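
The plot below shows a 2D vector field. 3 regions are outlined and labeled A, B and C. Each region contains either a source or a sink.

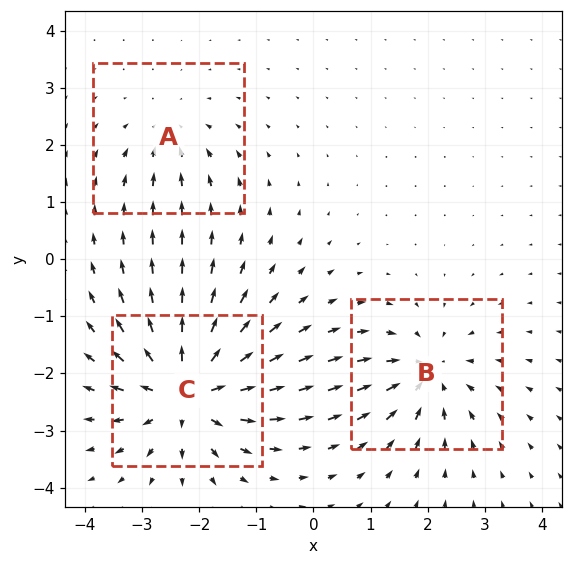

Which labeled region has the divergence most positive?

Divergence at each region's feature centre — A: about -2, B: about -4, C: about +5. Region C is most positive.

C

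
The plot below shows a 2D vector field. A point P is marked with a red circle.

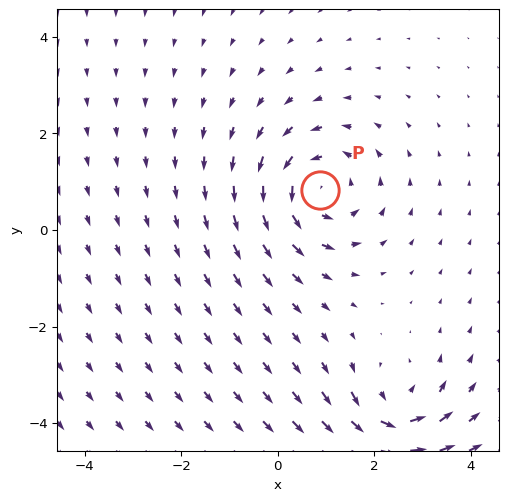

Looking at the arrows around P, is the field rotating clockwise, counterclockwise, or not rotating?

counterclockwise

Near P at (0.9, 0.8) the arrows circulate counterclockwise. The curl (z-component) there is about +4; positive curl means counterclockwise rotation.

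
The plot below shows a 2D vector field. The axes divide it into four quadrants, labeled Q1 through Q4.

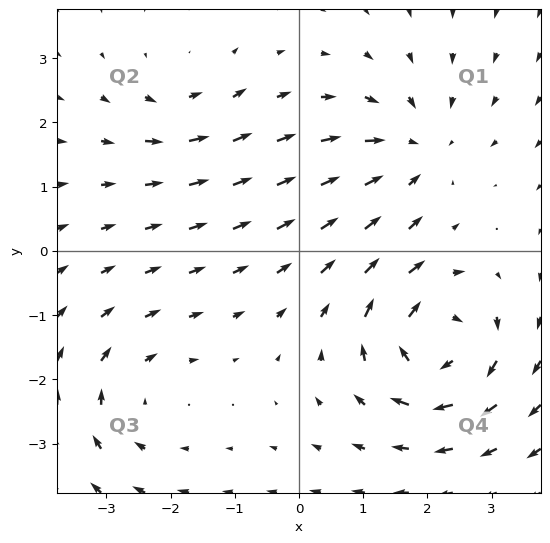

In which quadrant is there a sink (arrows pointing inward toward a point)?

Q1

The sink sits at approximately (1.8, 1.6), which lies in quadrant Q1. The divergence there is about -4, negative as expected for a sink.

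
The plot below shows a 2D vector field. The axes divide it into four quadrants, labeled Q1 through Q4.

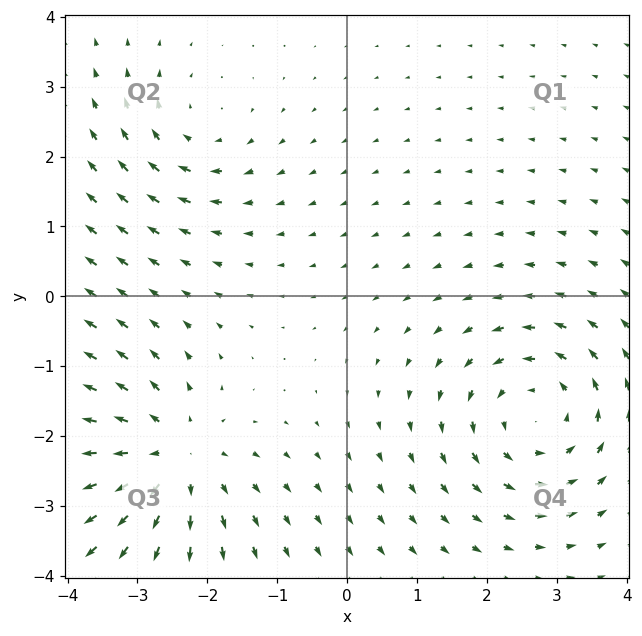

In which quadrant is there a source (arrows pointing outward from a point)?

The source sits at approximately (-2.5, -2.3), which lies in quadrant Q3. The divergence there is about +4, positive as expected for a source.

Q3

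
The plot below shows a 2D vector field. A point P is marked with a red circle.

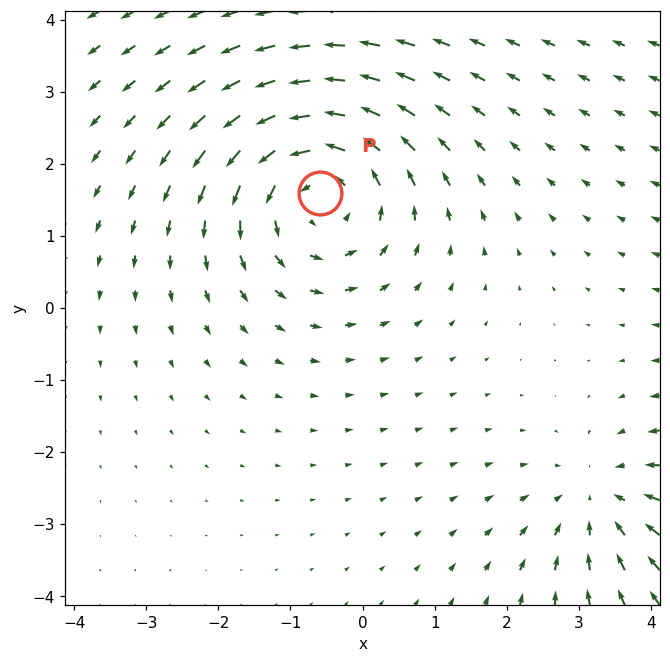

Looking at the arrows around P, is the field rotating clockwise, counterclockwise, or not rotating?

counterclockwise

Near P at (-0.6, 1.6) the arrows circulate counterclockwise. The curl (z-component) there is about +4; positive curl means counterclockwise rotation.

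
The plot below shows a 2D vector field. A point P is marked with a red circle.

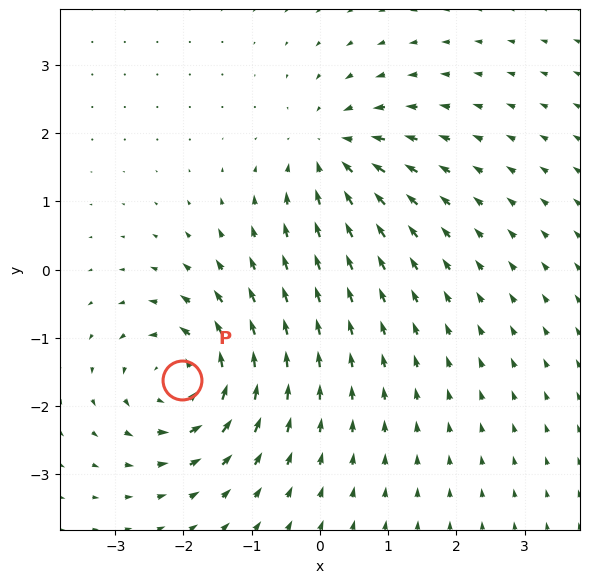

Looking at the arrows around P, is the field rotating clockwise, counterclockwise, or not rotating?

counterclockwise

Near P at (-2.0, -1.6) the arrows circulate counterclockwise. The curl (z-component) there is about +5; positive curl means counterclockwise rotation.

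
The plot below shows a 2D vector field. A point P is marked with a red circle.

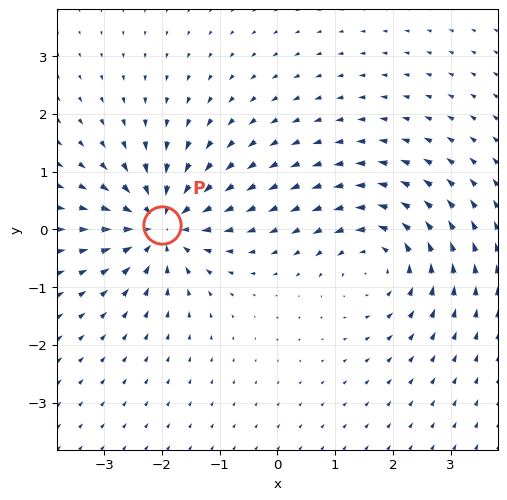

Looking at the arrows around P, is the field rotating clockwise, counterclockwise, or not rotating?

Near P at (-2.0, 0.1) the arrows show no circulation. The curl there is ≈0.

not rotating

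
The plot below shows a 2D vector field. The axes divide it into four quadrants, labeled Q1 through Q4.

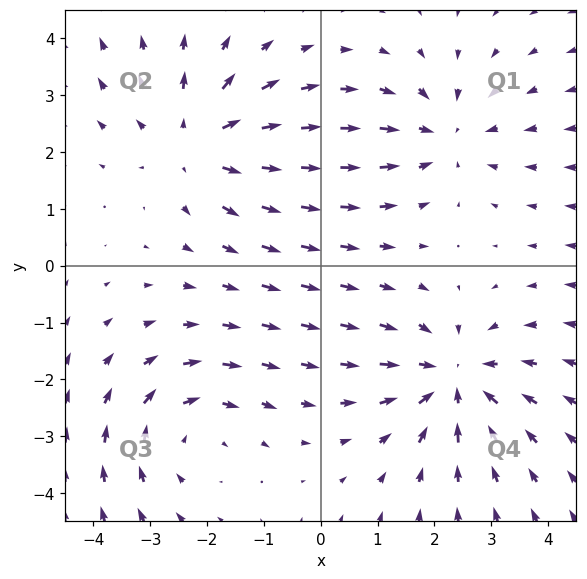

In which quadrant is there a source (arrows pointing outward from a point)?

The source sits at approximately (-2.2, 2.2), which lies in quadrant Q2. The divergence there is about +4, positive as expected for a source.

Q2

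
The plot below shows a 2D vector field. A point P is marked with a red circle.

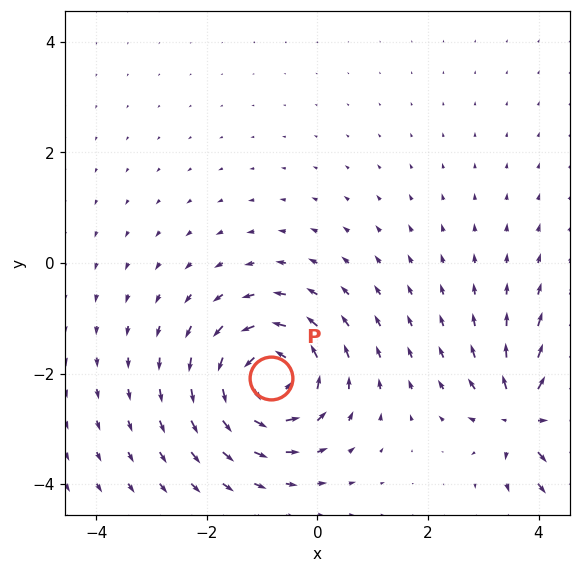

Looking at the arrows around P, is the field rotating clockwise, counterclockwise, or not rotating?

Near P at (-0.8, -2.1) the arrows circulate counterclockwise. The curl (z-component) there is about +5; positive curl means counterclockwise rotation.

counterclockwise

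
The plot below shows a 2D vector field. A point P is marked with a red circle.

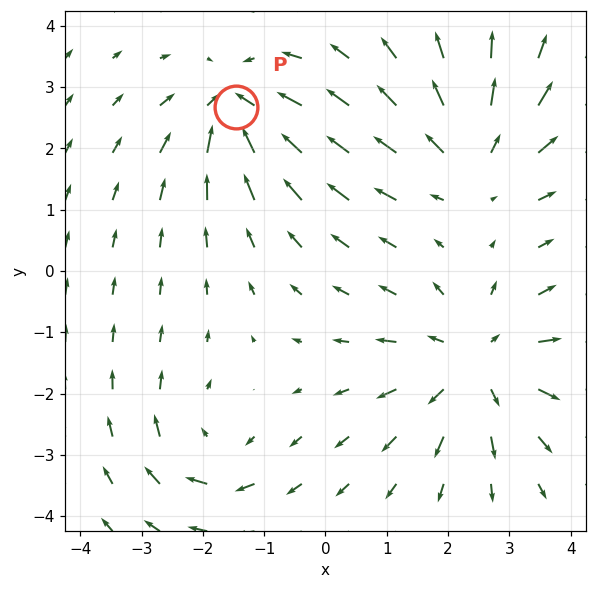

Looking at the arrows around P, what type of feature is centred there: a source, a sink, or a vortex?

At P (-1.5, 2.7) the arrows converge inward. Divergence about -5, curl ≈0 — negative divergence with near-zero curl is a sink.

sink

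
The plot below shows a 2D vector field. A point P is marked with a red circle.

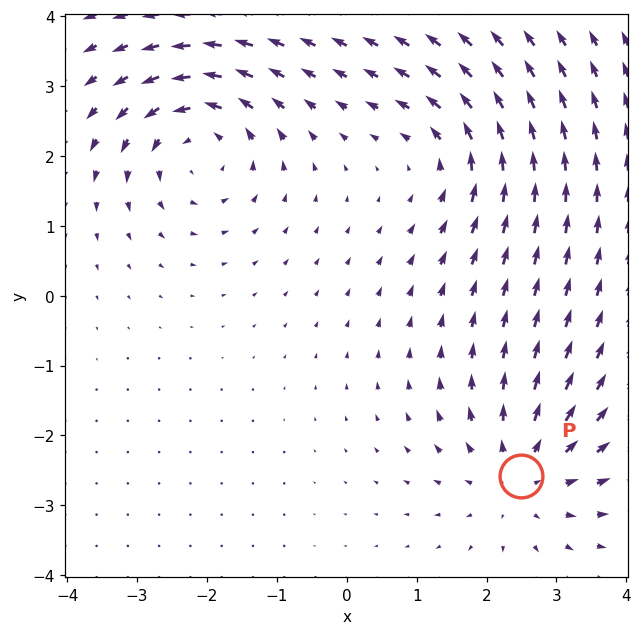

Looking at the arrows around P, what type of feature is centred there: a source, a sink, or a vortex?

At P (2.5, -2.6) the arrows spread outward. Divergence about +4, curl ≈0 — positive divergence with near-zero curl is a source.

source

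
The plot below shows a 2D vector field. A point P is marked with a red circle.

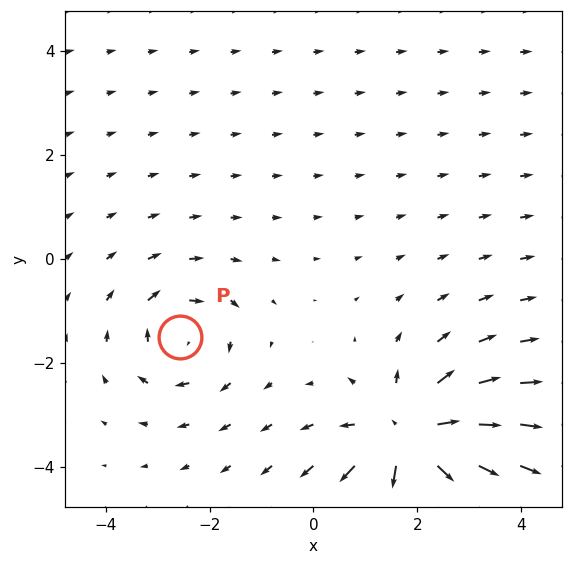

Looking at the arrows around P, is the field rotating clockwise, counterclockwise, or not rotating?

clockwise

Near P at (-2.6, -1.5) the arrows circulate clockwise. The curl (z-component) there is about -3; negative curl means clockwise rotation.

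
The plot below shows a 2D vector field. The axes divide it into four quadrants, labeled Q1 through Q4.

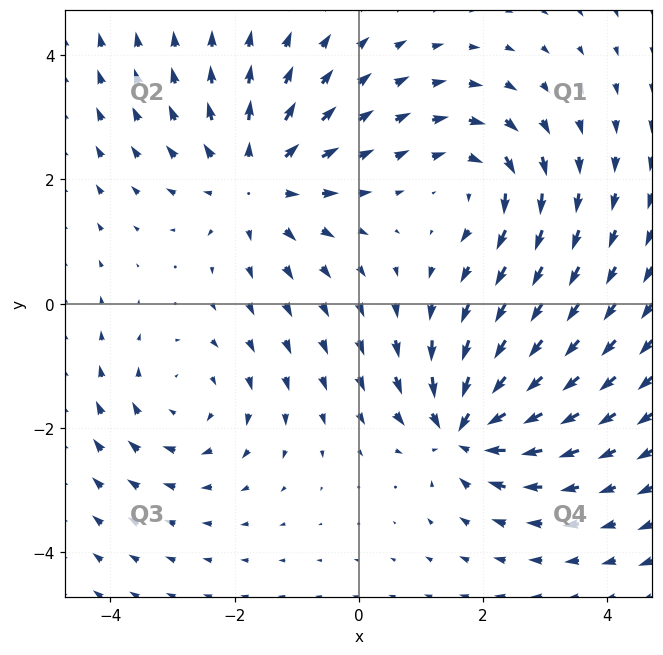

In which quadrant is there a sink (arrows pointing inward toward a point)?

Q4

The sink sits at approximately (1.7, -2.0), which lies in quadrant Q4. The divergence there is about -6, negative as expected for a sink.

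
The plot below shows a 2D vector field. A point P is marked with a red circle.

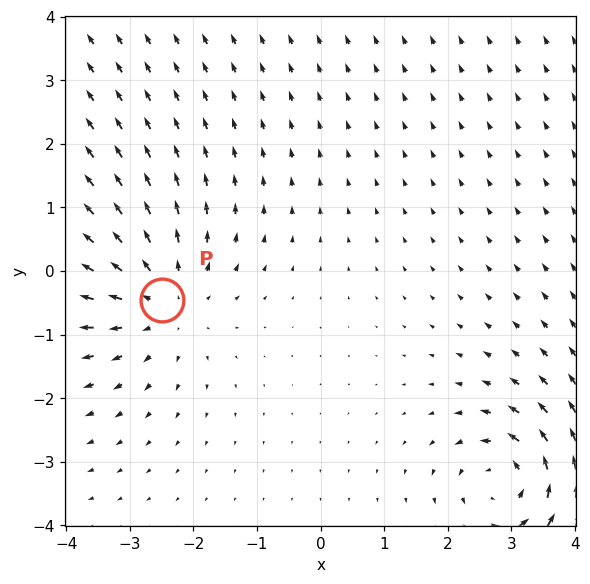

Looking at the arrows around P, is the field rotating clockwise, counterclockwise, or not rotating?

not rotating

Near P at (-2.5, -0.5) the arrows show no circulation. The curl there is ≈0.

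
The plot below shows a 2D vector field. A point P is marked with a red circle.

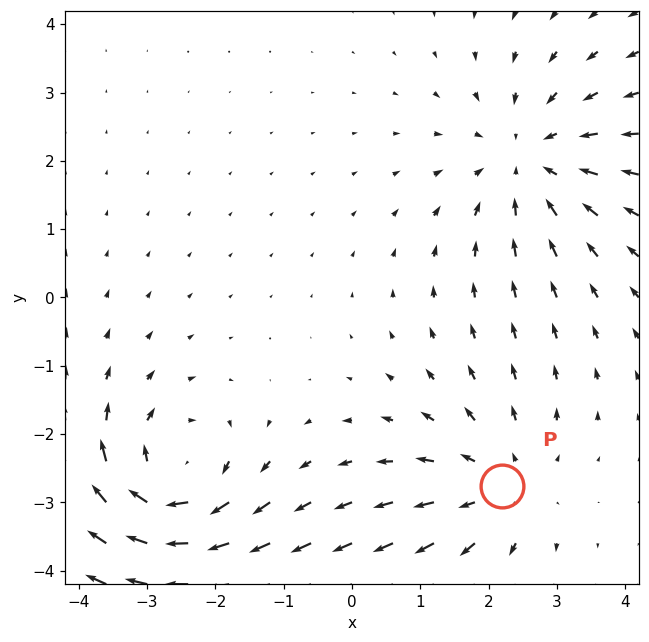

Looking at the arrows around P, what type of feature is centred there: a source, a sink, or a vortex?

At P (2.2, -2.8) the arrows spread outward. Divergence about +3, curl ≈0 — positive divergence with near-zero curl is a source.

source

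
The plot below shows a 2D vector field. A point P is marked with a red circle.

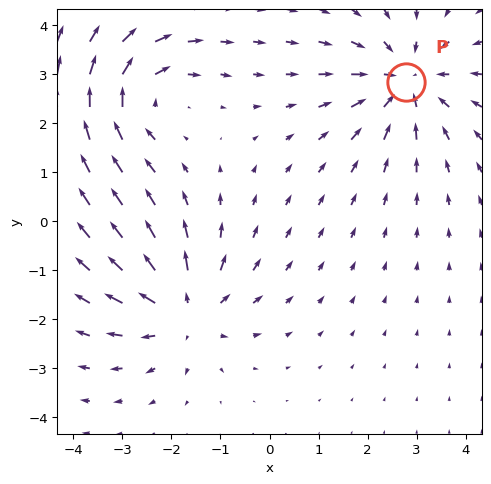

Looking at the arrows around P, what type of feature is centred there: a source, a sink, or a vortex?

At P (2.8, 2.8) the arrows converge inward. Divergence about -4, curl ≈0 — negative divergence with near-zero curl is a sink.

sink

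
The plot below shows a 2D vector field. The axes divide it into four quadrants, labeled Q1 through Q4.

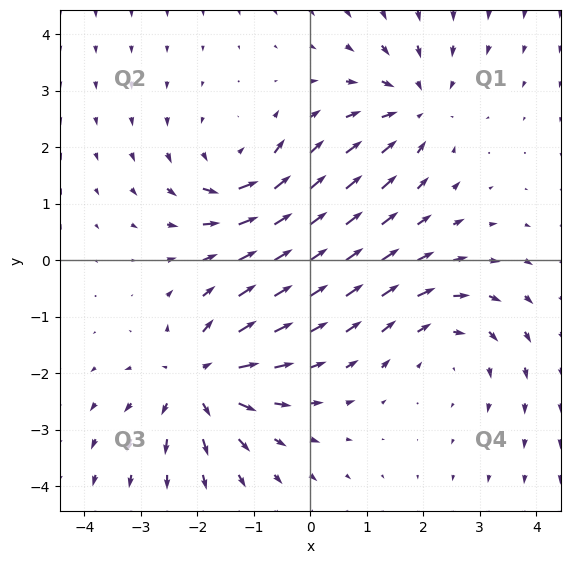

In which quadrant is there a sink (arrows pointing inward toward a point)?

Q1

The sink sits at approximately (1.9, 2.7), which lies in quadrant Q1. The divergence there is about -3, negative as expected for a sink.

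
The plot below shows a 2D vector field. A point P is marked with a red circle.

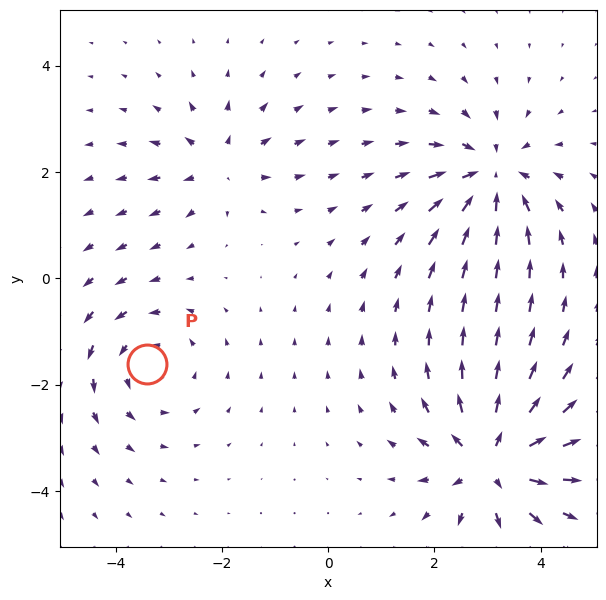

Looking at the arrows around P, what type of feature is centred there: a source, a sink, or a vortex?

At P (-3.4, -1.6) the arrows circulate counterclockwise. Divergence ≈0, curl about +3 — near-zero divergence with nonzero curl is a vortex.

vortex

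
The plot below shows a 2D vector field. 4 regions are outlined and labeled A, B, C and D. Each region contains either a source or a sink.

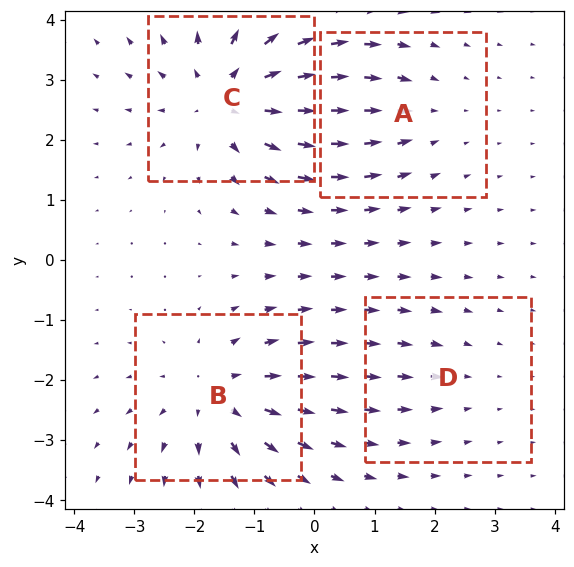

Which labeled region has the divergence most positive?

Divergence at each region's feature centre — A: about -3, B: about +4, C: about +6, D: about -2. Region C is most positive.

C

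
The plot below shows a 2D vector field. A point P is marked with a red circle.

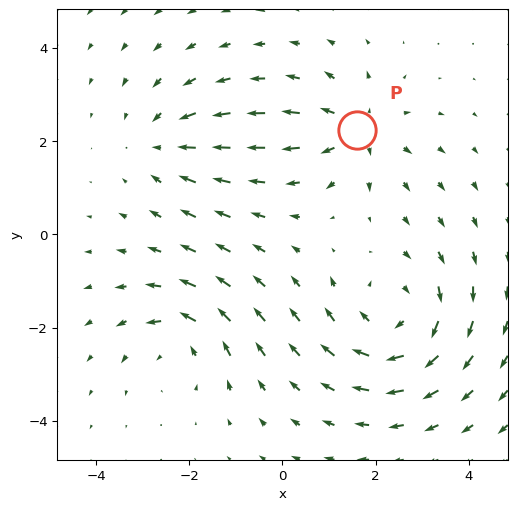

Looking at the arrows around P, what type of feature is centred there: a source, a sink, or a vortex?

source

At P (1.6, 2.2) the arrows spread outward. Divergence about +3, curl ≈0 — positive divergence with near-zero curl is a source.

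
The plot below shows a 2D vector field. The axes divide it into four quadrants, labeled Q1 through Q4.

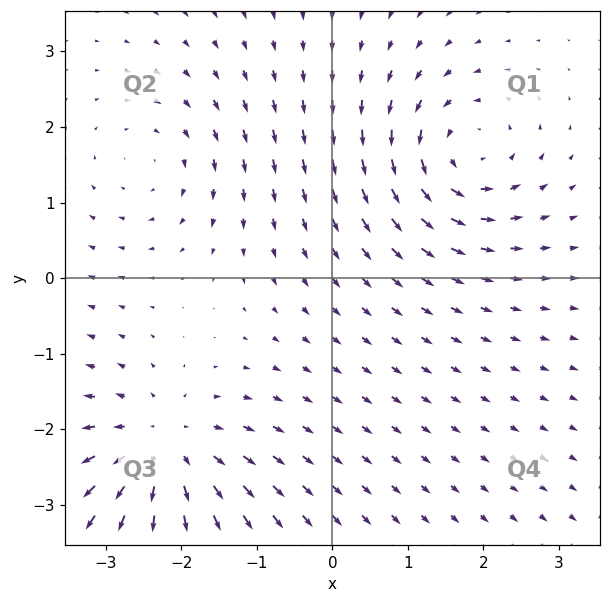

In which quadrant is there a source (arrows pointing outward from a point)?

The source sits at approximately (-2.2, -2.3), which lies in quadrant Q3. The divergence there is about +6, positive as expected for a source.

Q3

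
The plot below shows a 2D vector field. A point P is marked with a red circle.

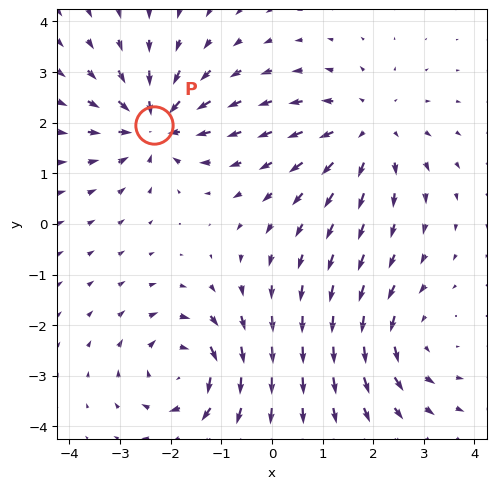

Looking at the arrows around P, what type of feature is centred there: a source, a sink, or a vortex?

At P (-2.3, 2.0) the arrows converge inward. Divergence about -6, curl ≈0 — negative divergence with near-zero curl is a sink.

sink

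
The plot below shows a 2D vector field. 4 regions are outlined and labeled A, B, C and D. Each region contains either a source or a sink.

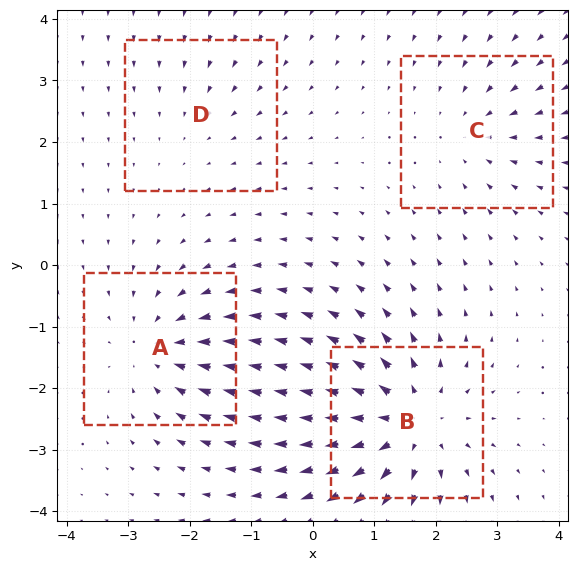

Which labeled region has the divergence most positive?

Divergence at each region's feature centre — A: about -4, B: about +6, C: about -3, D: about -2. Region B is most positive.

B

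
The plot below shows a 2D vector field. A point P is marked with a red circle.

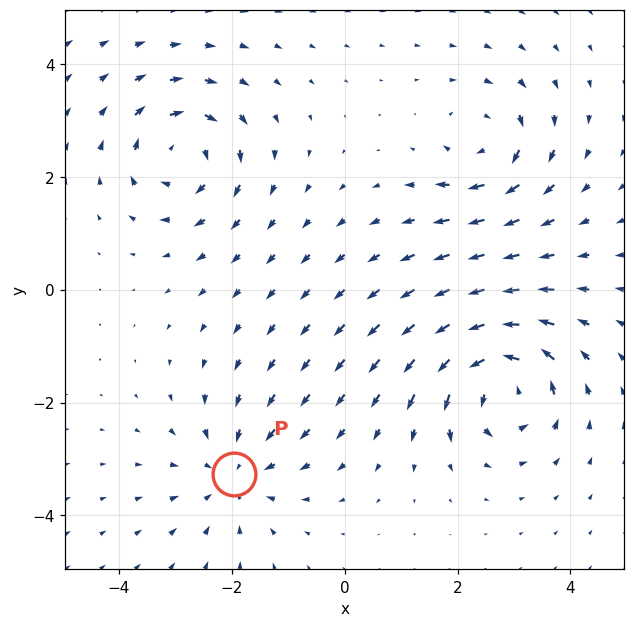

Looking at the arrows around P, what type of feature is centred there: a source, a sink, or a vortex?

At P (-2.0, -3.3) the arrows converge inward. Divergence about -4, curl ≈0 — negative divergence with near-zero curl is a sink.

sink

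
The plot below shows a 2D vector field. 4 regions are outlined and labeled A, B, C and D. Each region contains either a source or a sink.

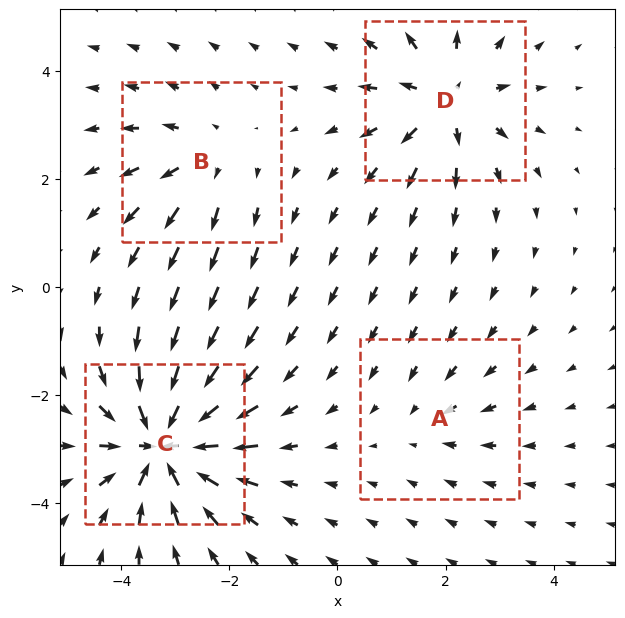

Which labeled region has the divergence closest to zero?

A

Divergence at each region's feature centre — A: about -2, B: about +3, C: about -8, D: about +5. Region A is closest to zero.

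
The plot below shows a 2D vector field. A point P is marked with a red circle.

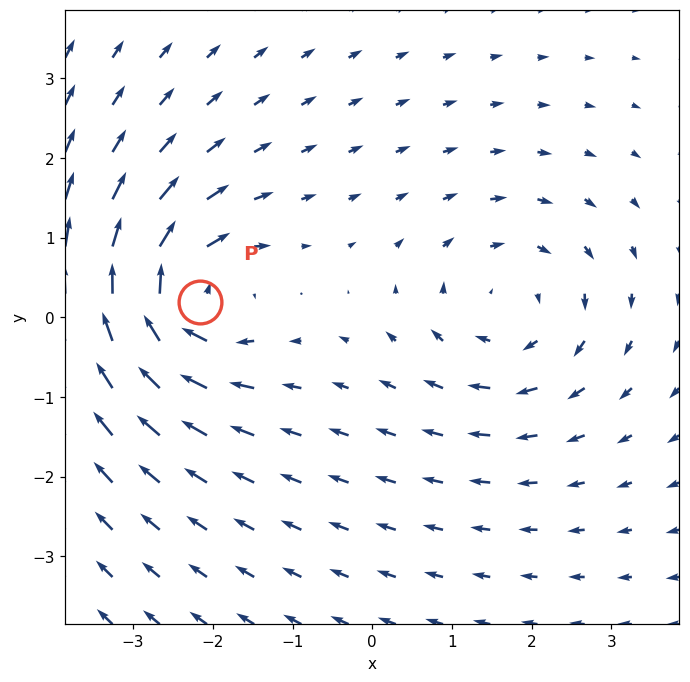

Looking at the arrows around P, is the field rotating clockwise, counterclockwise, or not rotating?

Near P at (-2.2, 0.2) the arrows circulate clockwise. The curl (z-component) there is about -4; negative curl means clockwise rotation.

clockwise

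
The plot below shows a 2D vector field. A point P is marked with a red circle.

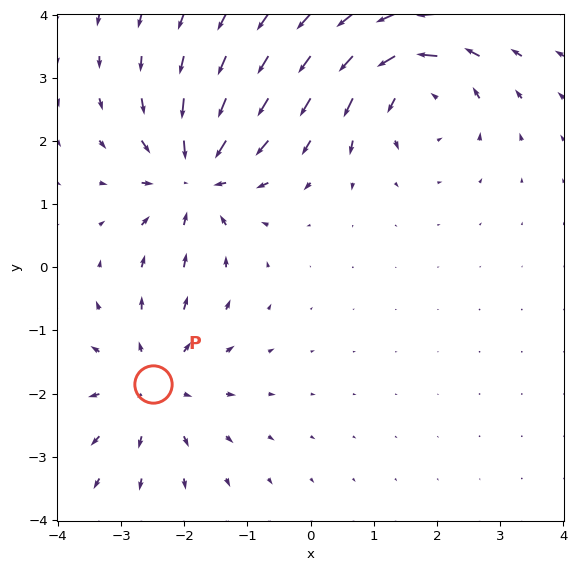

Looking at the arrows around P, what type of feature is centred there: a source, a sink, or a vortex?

At P (-2.5, -1.8) the arrows spread outward. Divergence about +4, curl ≈0 — positive divergence with near-zero curl is a source.

source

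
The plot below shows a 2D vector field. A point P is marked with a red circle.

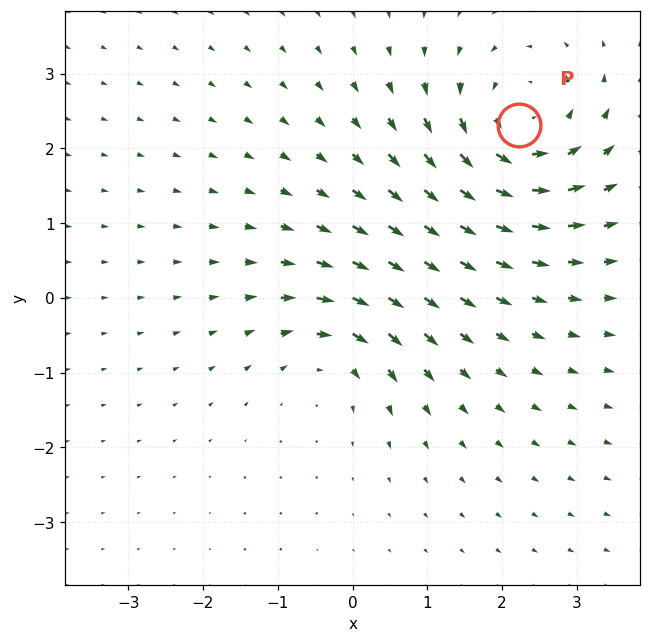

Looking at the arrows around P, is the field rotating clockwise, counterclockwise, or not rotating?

Near P at (2.2, 2.3) the arrows circulate counterclockwise. The curl (z-component) there is about +4; positive curl means counterclockwise rotation.

counterclockwise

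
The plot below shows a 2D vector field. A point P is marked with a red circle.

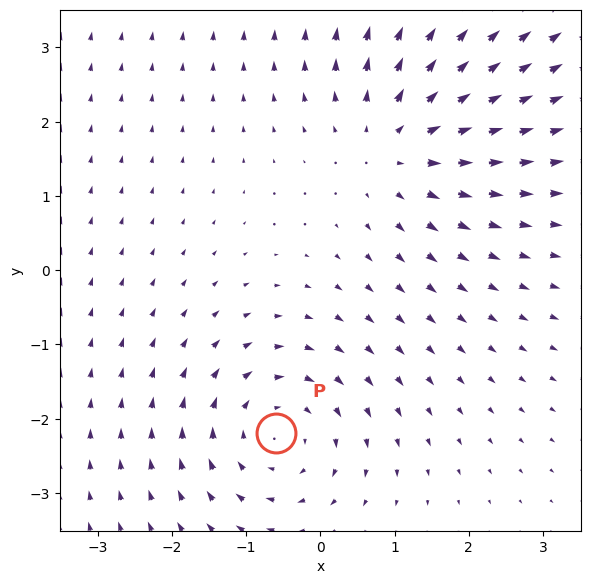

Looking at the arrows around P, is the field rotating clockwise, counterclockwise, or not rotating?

Near P at (-0.6, -2.2) the arrows circulate clockwise. The curl (z-component) there is about -3; negative curl means clockwise rotation.

clockwise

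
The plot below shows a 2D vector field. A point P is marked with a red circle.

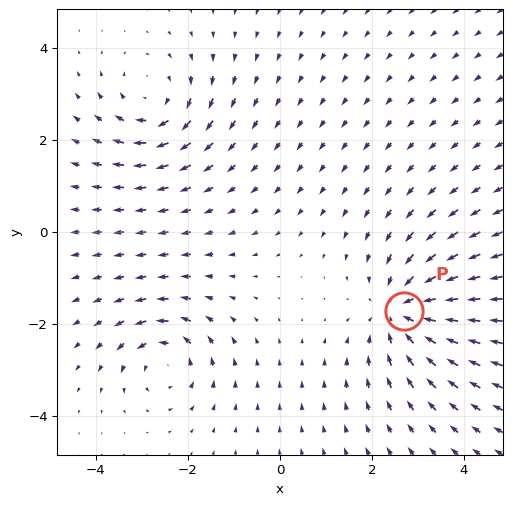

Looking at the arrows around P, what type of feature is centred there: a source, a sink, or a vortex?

At P (2.7, -1.7) the arrows converge inward. Divergence about -5, curl ≈0 — negative divergence with near-zero curl is a sink.

sink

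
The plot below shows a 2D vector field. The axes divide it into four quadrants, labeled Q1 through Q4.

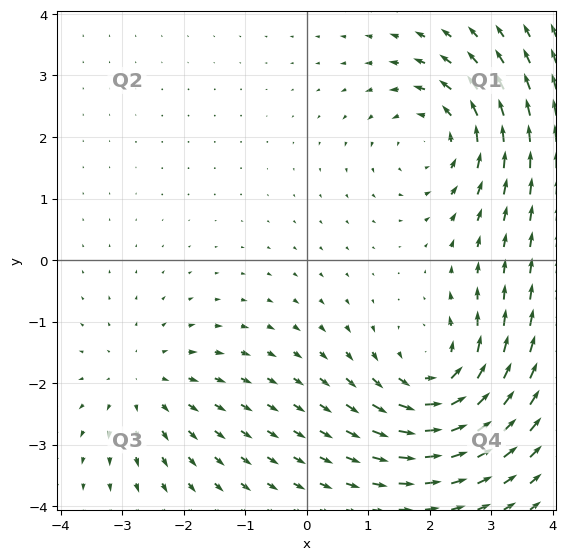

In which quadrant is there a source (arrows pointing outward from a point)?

Q3

The source sits at approximately (-2.7, -2.0), which lies in quadrant Q3. The divergence there is about +3, positive as expected for a source.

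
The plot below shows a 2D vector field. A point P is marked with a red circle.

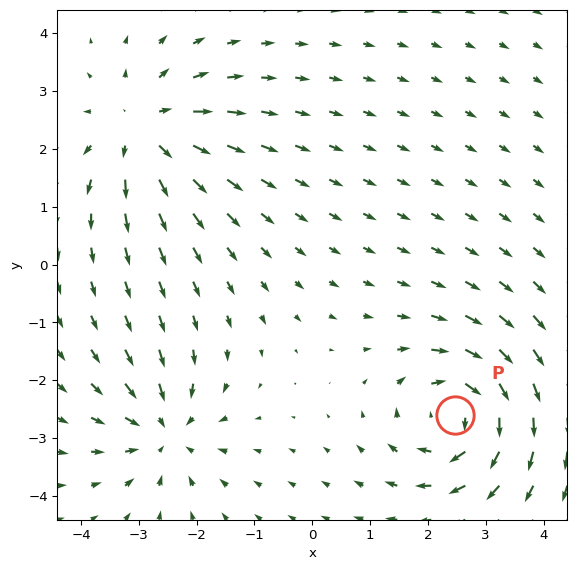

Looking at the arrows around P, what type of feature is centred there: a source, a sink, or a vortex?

vortex

At P (2.5, -2.6) the arrows circulate clockwise. Divergence ≈0, curl about -6 — near-zero divergence with nonzero curl is a vortex.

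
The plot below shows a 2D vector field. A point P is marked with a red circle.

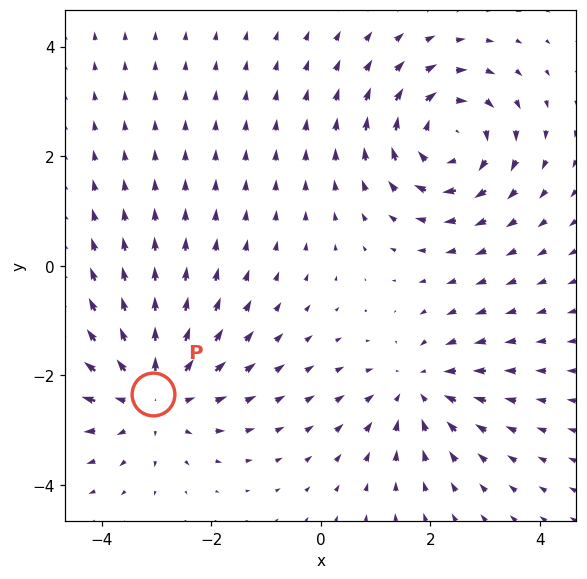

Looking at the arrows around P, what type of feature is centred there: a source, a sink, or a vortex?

At P (-3.1, -2.3) the arrows spread outward. Divergence about +3, curl ≈0 — positive divergence with near-zero curl is a source.

source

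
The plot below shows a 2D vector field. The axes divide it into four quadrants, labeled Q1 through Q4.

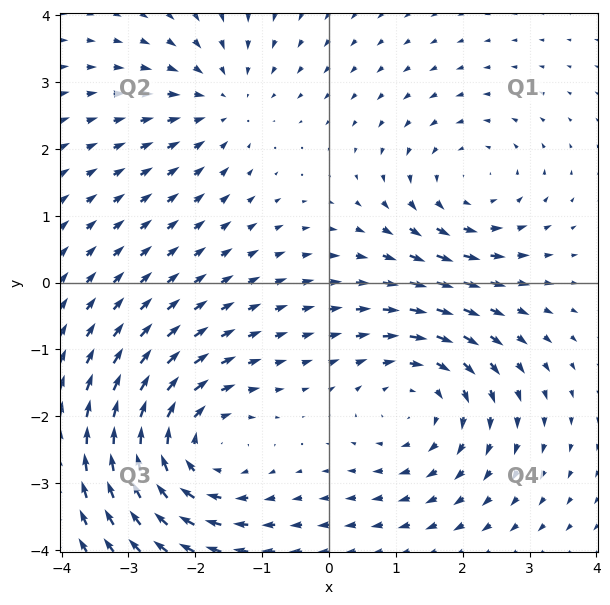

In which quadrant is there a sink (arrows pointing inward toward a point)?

Q2

The sink sits at approximately (-1.6, 2.7), which lies in quadrant Q2. The divergence there is about -3, negative as expected for a sink.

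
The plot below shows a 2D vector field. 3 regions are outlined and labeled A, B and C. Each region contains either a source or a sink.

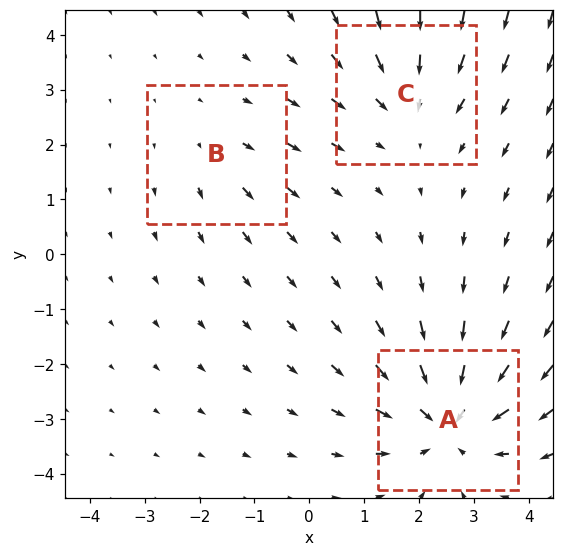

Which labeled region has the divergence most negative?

A

Divergence at each region's feature centre — A: about -5, B: about +2, C: about -3. Region A is most negative.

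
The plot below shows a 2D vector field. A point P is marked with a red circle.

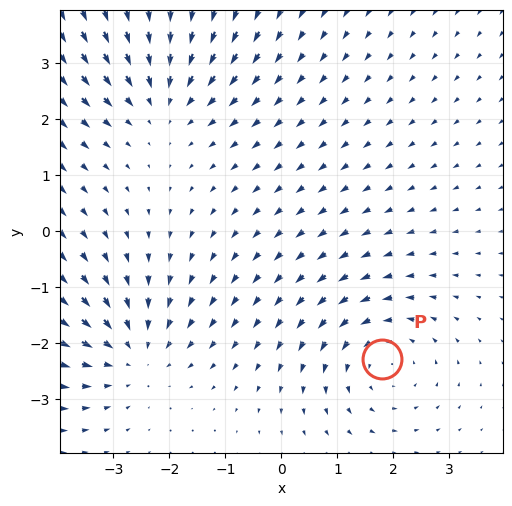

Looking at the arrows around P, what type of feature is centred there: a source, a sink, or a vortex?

At P (1.8, -2.3) the arrows circulate counterclockwise. Divergence ≈0, curl about +3 — near-zero divergence with nonzero curl is a vortex.

vortex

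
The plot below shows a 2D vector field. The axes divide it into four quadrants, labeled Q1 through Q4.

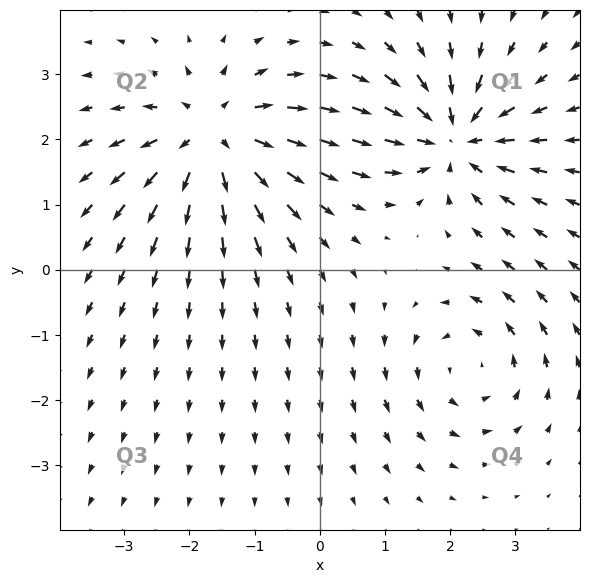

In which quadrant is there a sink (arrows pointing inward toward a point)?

The sink sits at approximately (2.1, 2.0), which lies in quadrant Q1. The divergence there is about -5, negative as expected for a sink.

Q1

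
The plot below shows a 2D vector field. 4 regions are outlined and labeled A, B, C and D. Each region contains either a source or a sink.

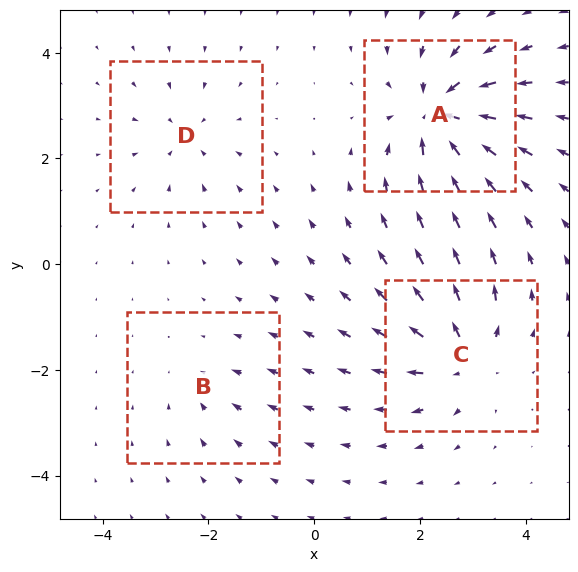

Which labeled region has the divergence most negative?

Divergence at each region's feature centre — A: about -8, B: about -3, C: about +6, D: about -4. Region A is most negative.

A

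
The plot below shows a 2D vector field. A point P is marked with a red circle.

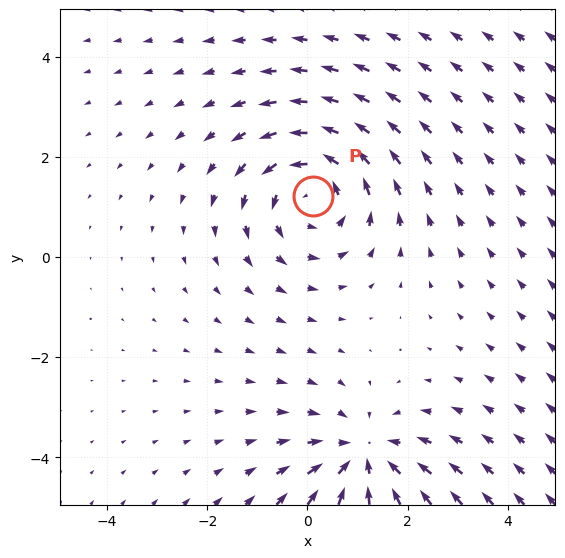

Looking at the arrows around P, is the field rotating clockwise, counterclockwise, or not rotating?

counterclockwise

Near P at (0.1, 1.2) the arrows circulate counterclockwise. The curl (z-component) there is about +3; positive curl means counterclockwise rotation.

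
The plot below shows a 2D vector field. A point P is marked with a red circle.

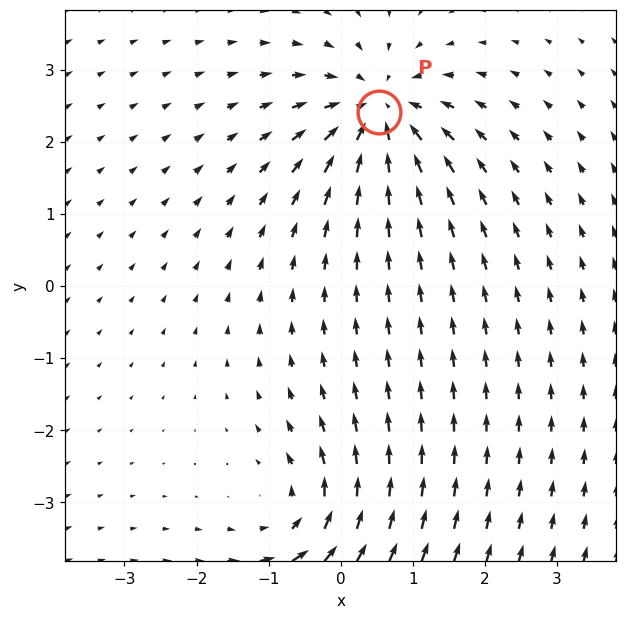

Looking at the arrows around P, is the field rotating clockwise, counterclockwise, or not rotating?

not rotating

Near P at (0.5, 2.4) the arrows show no circulation. The curl there is ≈0.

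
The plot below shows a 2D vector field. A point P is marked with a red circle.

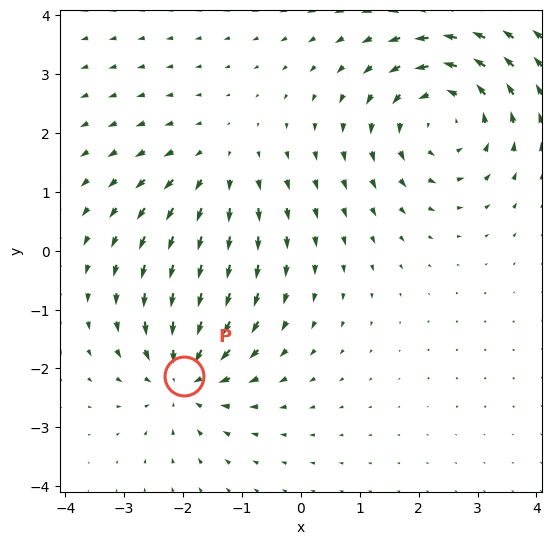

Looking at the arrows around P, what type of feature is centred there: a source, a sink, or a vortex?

sink

At P (-2.0, -2.1) the arrows converge inward. Divergence about -4, curl ≈0 — negative divergence with near-zero curl is a sink.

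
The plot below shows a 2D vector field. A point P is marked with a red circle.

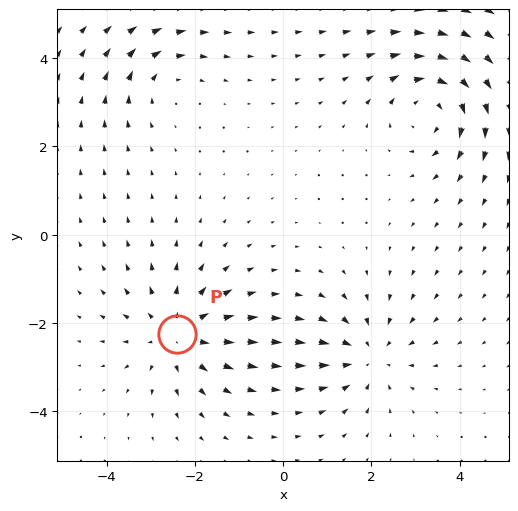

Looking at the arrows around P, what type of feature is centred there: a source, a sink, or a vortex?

At P (-2.4, -2.2) the arrows spread outward. Divergence about +4, curl ≈0 — positive divergence with near-zero curl is a source.

source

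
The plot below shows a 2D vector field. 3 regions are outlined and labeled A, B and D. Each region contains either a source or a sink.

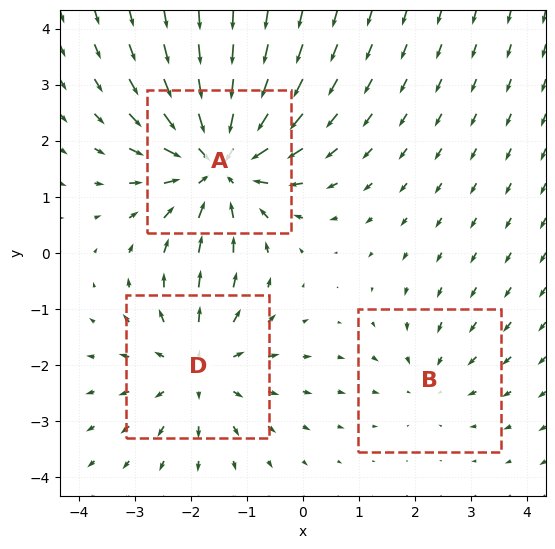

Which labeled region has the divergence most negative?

A

Divergence at each region's feature centre — A: about -5, B: about -2, D: about +3. Region A is most negative.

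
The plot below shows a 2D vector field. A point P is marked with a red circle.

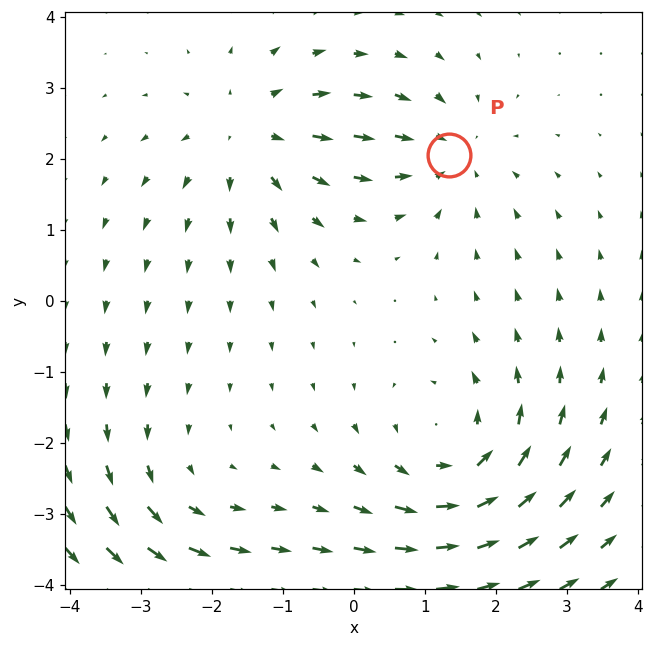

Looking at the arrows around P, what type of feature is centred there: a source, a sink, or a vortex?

sink

At P (1.3, 2.1) the arrows converge inward. Divergence about -3, curl ≈0 — negative divergence with near-zero curl is a sink.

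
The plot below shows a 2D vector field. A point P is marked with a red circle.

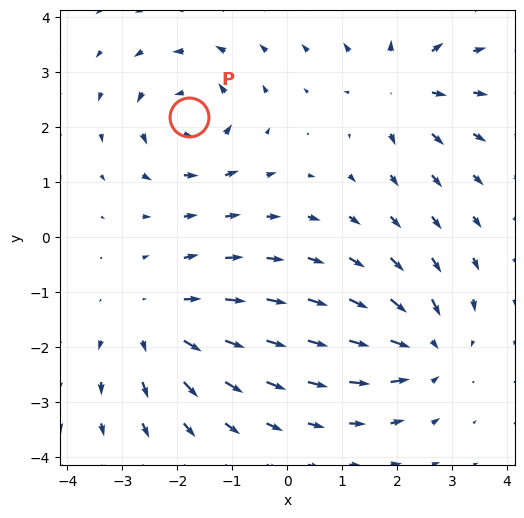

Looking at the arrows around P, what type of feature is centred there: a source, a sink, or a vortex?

vortex

At P (-1.8, 2.2) the arrows circulate counterclockwise. Divergence ≈0, curl about +5 — near-zero divergence with nonzero curl is a vortex.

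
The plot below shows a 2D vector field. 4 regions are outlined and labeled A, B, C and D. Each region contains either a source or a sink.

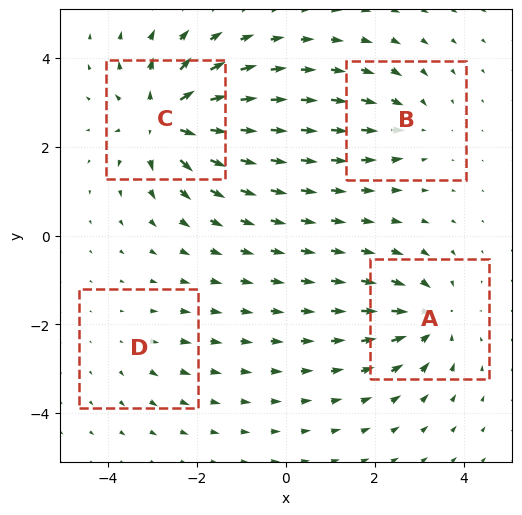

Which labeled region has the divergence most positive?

Divergence at each region's feature centre — A: about -6, B: about -4, C: about +8, D: about +2. Region C is most positive.

C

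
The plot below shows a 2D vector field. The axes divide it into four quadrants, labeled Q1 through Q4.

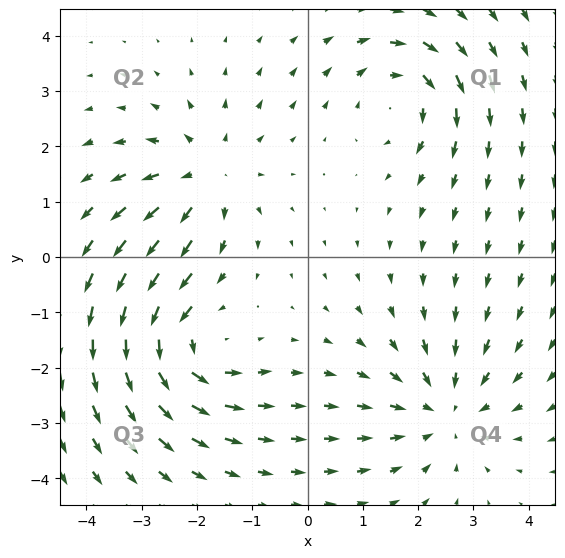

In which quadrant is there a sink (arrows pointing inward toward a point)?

The sink sits at approximately (2.5, -2.8), which lies in quadrant Q4. The divergence there is about -3, negative as expected for a sink.

Q4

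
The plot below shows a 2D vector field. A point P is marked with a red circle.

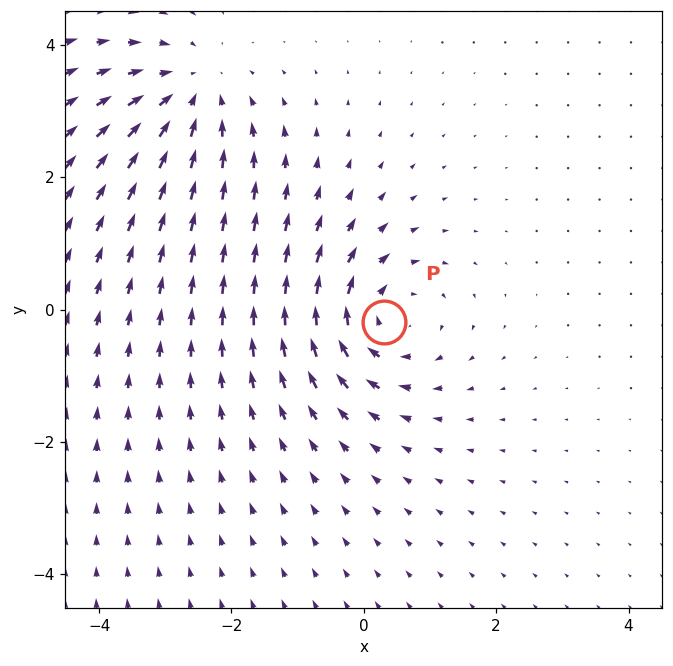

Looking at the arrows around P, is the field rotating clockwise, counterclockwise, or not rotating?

Near P at (0.3, -0.2) the arrows circulate clockwise. The curl (z-component) there is about -4; negative curl means clockwise rotation.

clockwise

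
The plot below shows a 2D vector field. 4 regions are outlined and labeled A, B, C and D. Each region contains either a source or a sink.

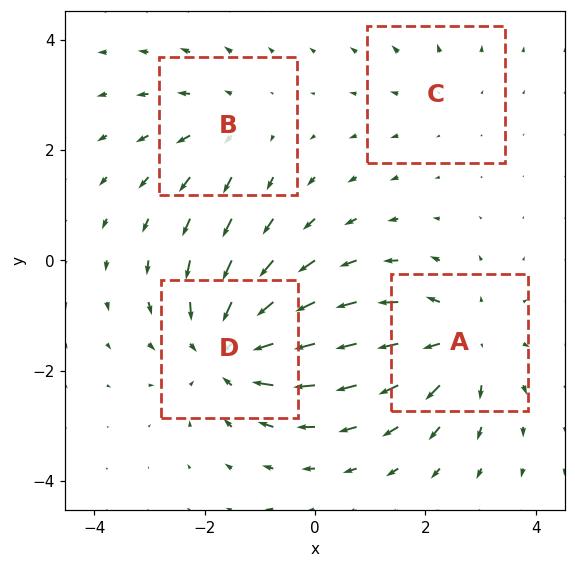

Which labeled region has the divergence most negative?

D

Divergence at each region's feature centre — A: about +5, B: about +3, C: about +2, D: about -6. Region D is most negative.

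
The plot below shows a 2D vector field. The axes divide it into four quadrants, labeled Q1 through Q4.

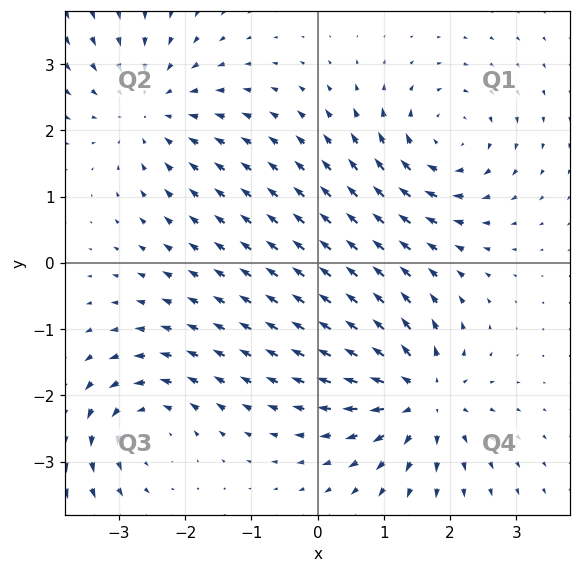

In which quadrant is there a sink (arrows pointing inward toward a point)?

Q2

The sink sits at approximately (-2.5, 2.3), which lies in quadrant Q2. The divergence there is about -3, negative as expected for a sink.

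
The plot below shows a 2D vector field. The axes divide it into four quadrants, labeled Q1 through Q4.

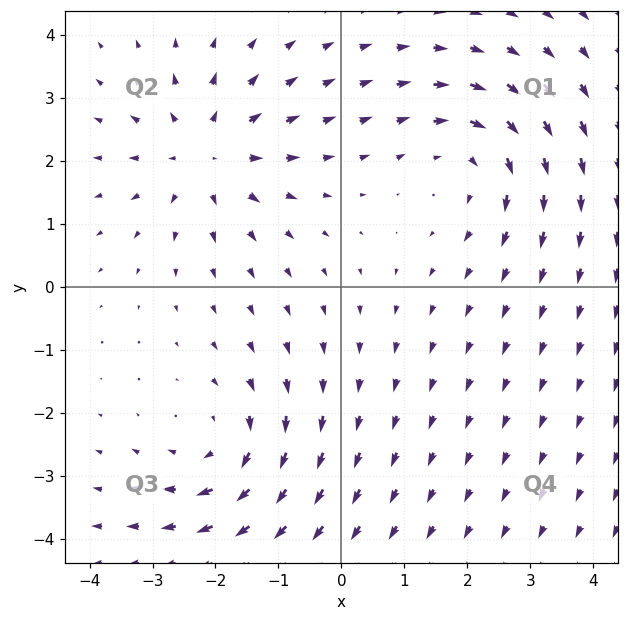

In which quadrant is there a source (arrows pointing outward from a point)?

The source sits at approximately (-2.2, 2.1), which lies in quadrant Q2. The divergence there is about +3, positive as expected for a source.

Q2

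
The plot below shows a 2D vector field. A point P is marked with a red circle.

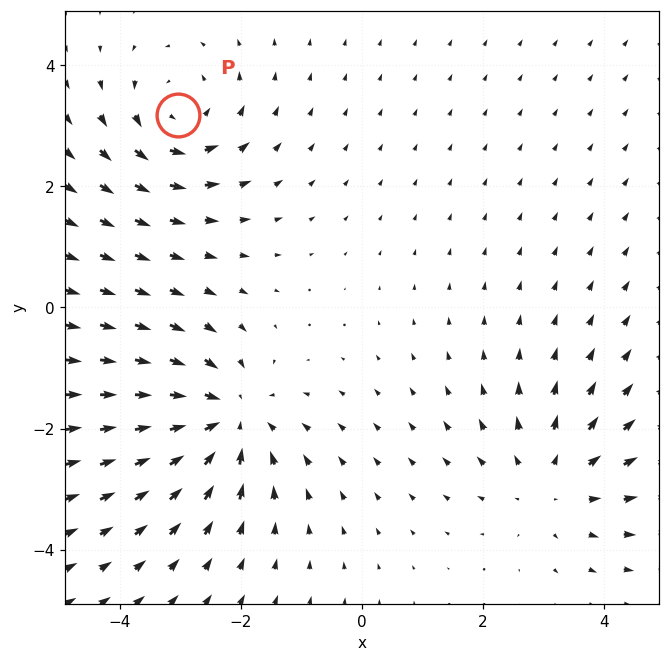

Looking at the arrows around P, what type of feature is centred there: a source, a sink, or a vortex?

vortex

At P (-3.0, 3.2) the arrows circulate counterclockwise. Divergence ≈0, curl about +4 — near-zero divergence with nonzero curl is a vortex.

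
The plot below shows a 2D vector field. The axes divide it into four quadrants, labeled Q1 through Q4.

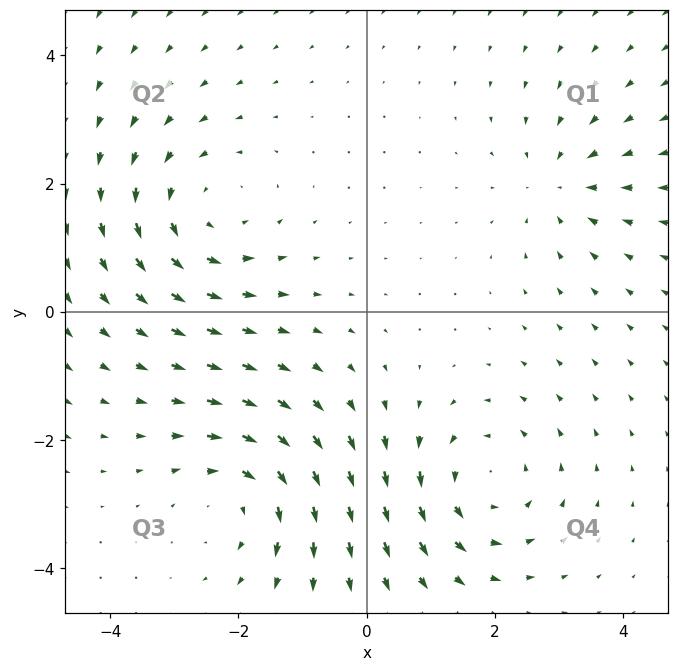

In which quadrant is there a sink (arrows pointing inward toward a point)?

Q1

The sink sits at approximately (3.0, 2.0), which lies in quadrant Q1. The divergence there is about -3, negative as expected for a sink.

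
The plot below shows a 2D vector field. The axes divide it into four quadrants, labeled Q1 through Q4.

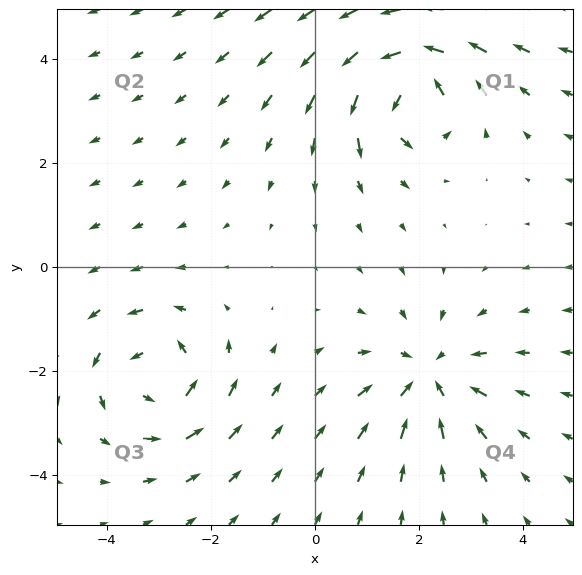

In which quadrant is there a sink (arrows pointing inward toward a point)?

The sink sits at approximately (2.2, -2.1), which lies in quadrant Q4. The divergence there is about -3, negative as expected for a sink.

Q4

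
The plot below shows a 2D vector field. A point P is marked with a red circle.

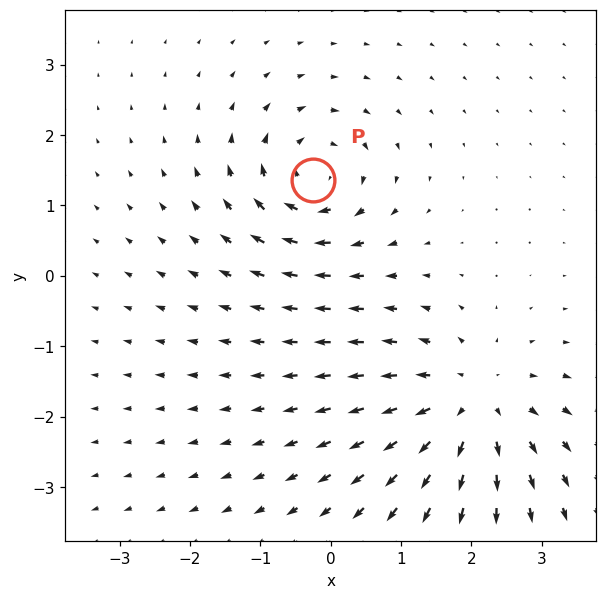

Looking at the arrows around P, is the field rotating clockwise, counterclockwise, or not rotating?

Near P at (-0.3, 1.4) the arrows circulate clockwise. The curl (z-component) there is about -5; negative curl means clockwise rotation.

clockwise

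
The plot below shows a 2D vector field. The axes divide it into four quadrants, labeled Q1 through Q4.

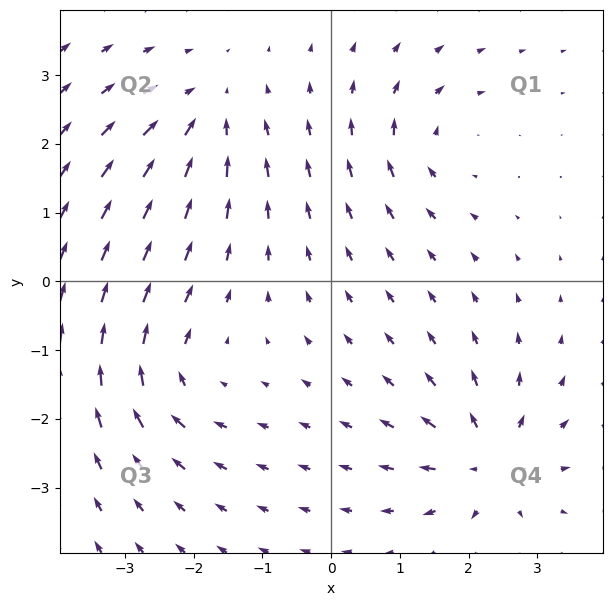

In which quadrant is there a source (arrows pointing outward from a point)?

The source sits at approximately (2.3, -2.6), which lies in quadrant Q4. The divergence there is about +6, positive as expected for a source.

Q4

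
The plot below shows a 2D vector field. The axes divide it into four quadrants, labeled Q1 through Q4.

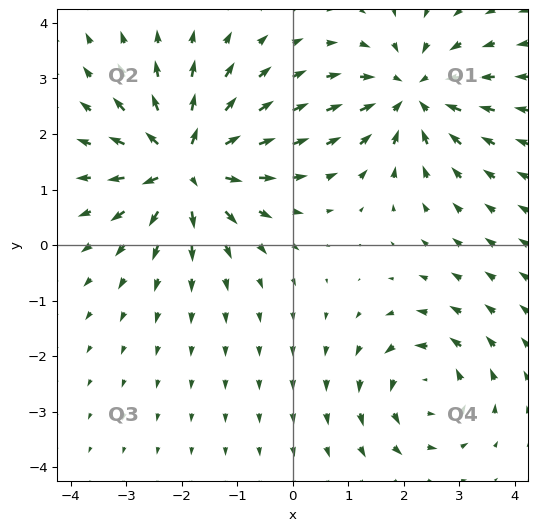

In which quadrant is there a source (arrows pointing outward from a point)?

Q2

The source sits at approximately (-1.9, 1.4), which lies in quadrant Q2. The divergence there is about +7, positive as expected for a source.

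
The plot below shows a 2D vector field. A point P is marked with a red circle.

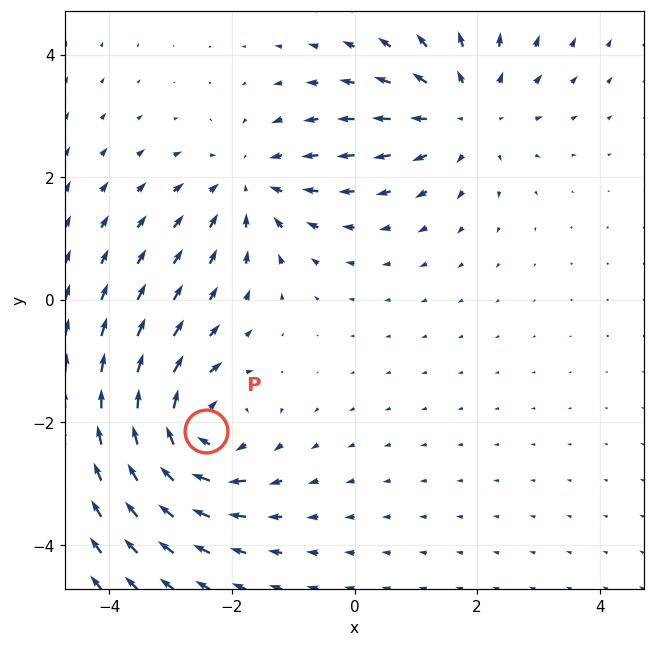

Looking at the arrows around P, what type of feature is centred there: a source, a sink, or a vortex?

At P (-2.4, -2.1) the arrows circulate clockwise. Divergence ≈0, curl about -5 — near-zero divergence with nonzero curl is a vortex.

vortex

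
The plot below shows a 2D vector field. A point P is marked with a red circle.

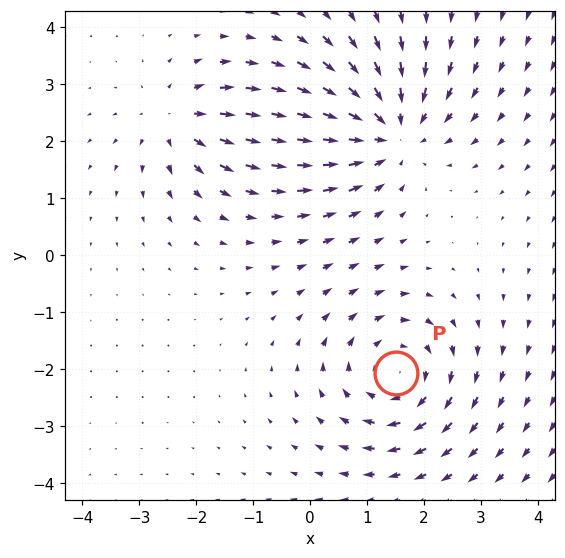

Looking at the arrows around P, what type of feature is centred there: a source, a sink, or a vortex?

vortex

At P (1.5, -2.1) the arrows circulate clockwise. Divergence ≈0, curl about -4 — near-zero divergence with nonzero curl is a vortex.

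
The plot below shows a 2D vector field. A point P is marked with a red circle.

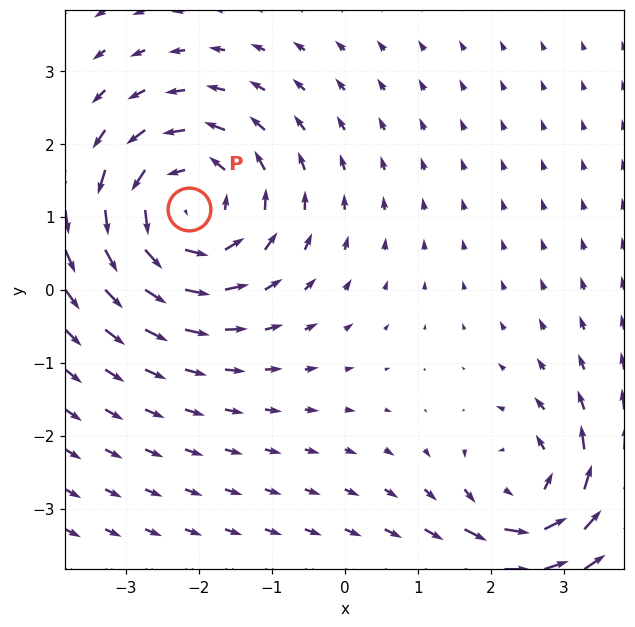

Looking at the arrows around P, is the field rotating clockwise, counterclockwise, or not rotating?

counterclockwise

Near P at (-2.1, 1.1) the arrows circulate counterclockwise. The curl (z-component) there is about +4; positive curl means counterclockwise rotation.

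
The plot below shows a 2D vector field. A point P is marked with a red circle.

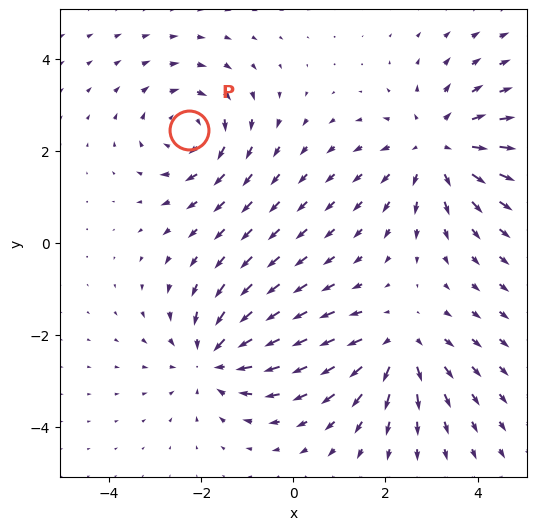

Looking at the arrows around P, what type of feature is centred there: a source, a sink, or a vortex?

At P (-2.3, 2.5) the arrows circulate clockwise. Divergence ≈0, curl about -4 — near-zero divergence with nonzero curl is a vortex.

vortex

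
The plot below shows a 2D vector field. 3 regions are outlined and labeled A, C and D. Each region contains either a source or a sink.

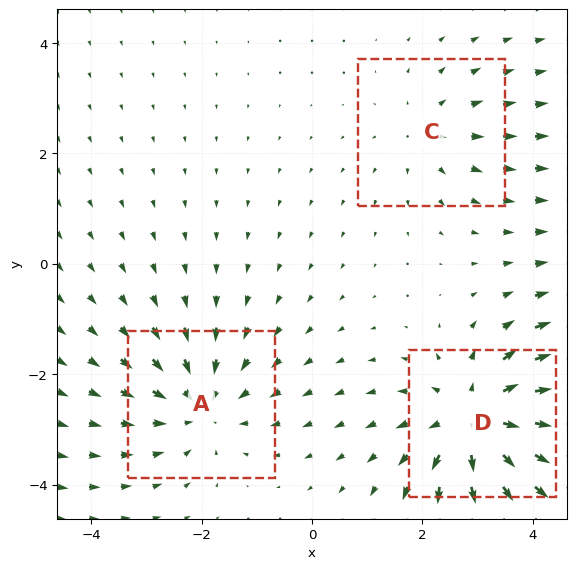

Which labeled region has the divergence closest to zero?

Divergence at each region's feature centre — A: about -3, C: about +2, D: about +5. Region C is closest to zero.

C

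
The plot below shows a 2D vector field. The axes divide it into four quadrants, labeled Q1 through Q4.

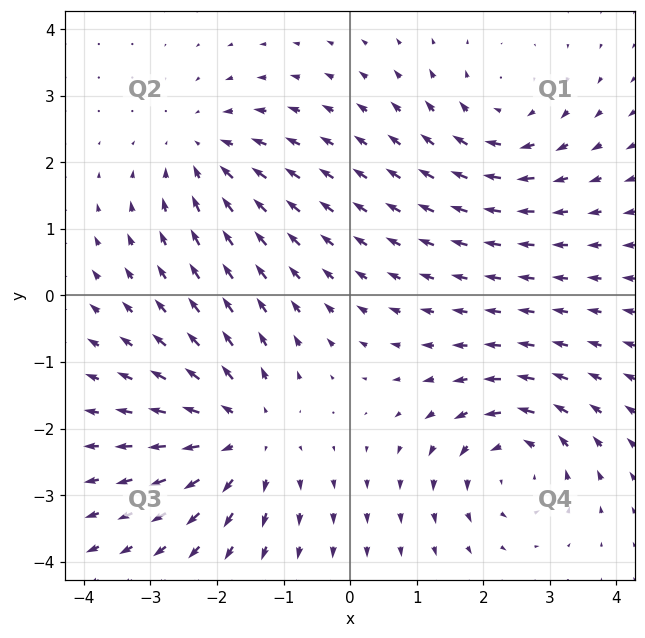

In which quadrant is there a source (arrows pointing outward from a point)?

The source sits at approximately (-1.6, -2.1), which lies in quadrant Q3. The divergence there is about +4, positive as expected for a source.

Q3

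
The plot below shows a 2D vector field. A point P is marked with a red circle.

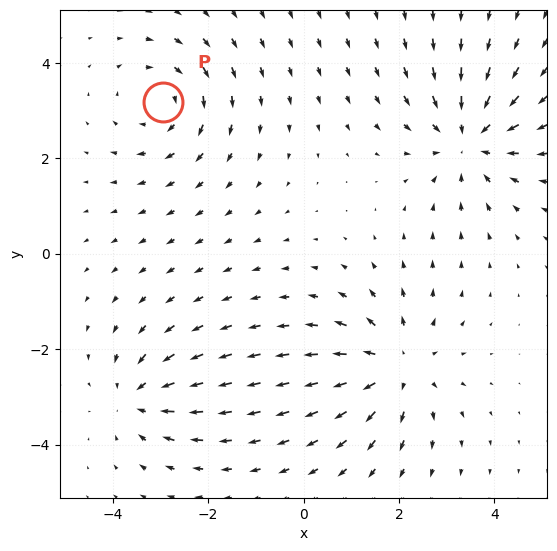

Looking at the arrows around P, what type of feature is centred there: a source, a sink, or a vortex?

At P (-2.9, 3.2) the arrows circulate clockwise. Divergence ≈0, curl about -4 — near-zero divergence with nonzero curl is a vortex.

vortex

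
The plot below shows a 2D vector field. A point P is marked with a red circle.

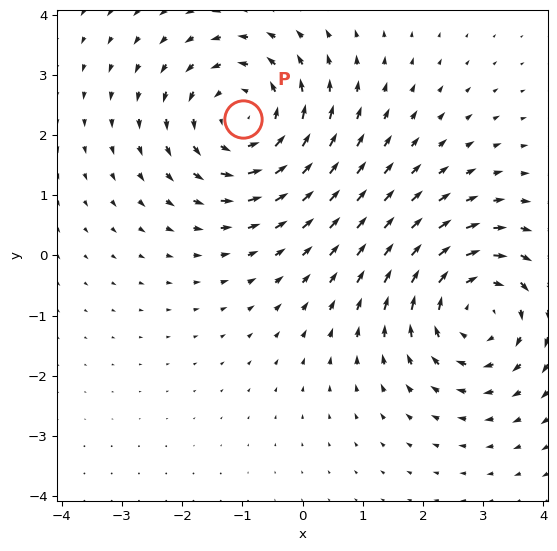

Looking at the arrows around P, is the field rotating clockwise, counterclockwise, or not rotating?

Near P at (-1.0, 2.3) the arrows circulate counterclockwise. The curl (z-component) there is about +4; positive curl means counterclockwise rotation.

counterclockwise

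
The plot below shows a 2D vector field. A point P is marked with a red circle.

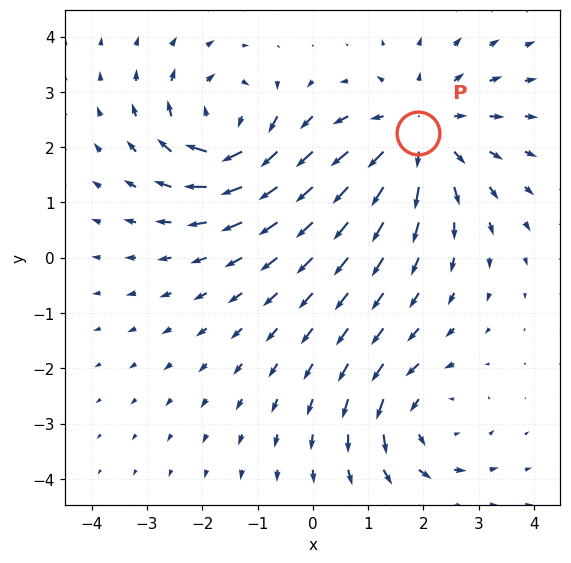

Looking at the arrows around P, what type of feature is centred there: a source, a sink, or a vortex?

At P (1.9, 2.3) the arrows spread outward. Divergence about +4, curl ≈0 — positive divergence with near-zero curl is a source.

source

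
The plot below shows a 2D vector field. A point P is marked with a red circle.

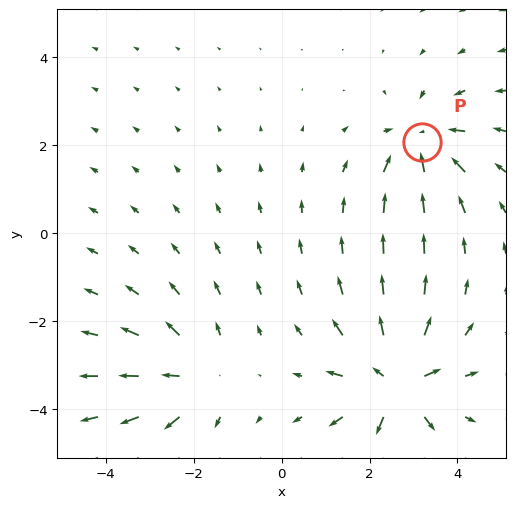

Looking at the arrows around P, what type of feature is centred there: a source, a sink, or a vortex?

At P (3.2, 2.1) the arrows converge inward. Divergence about -3, curl ≈0 — negative divergence with near-zero curl is a sink.

sink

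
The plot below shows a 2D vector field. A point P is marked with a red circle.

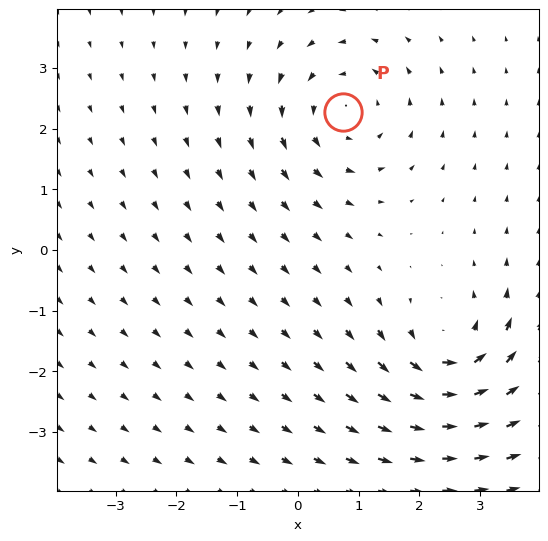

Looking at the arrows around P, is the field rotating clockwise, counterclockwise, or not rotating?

Near P at (0.7, 2.3) the arrows circulate counterclockwise. The curl (z-component) there is about +4; positive curl means counterclockwise rotation.

counterclockwise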